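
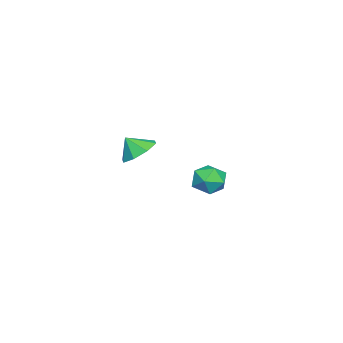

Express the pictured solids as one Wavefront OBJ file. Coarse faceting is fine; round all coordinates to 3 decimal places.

v 2.869 -0.549 2.093
v 3.669 -1.066 1.606
v 2.971 -1.231 2.987
v 3.932 -0.435 2.058
v 3.572 0.129 2.529
v 2.8 0.296 2.746
v 2.069 -0.031 2.579
v 1.805 -0.662 2.128
v 2.165 -1.226 1.656
v 2.937 -1.394 1.44
v -4.158 1.695 -2.103
v -3.126 1.908 -2.354
v -3.914 0.012 -2.526
v -2.882 0.225 -2.777
v -3.208 0.266 -1.745
v -3.359 1.307 -1.484
v -3.681 0.613 -3.396
v -3.832 1.654 -3.135
v -2.831 1.239 -3.153
v -2.539 1.025 -2.133
v -4.501 0.895 -2.747
v -4.209 0.681 -1.727
f 2 1 4
f 2 4 3
f 4 1 5
f 4 5 3
f 5 1 6
f 5 6 3
f 6 1 7
f 6 7 3
f 7 1 8
f 7 8 3
f 8 1 9
f 8 9 3
f 9 1 10
f 9 10 3
f 10 1 2
f 10 2 3
f 11 22 16
f 11 16 12
f 11 12 18
f 11 18 21
f 11 21 22
f 12 16 20
f 16 22 15
f 22 21 13
f 21 18 17
f 18 12 19
f 14 20 15
f 14 15 13
f 14 13 17
f 14 17 19
f 14 19 20
f 15 20 16
f 13 15 22
f 17 13 21
f 19 17 18
f 20 19 12



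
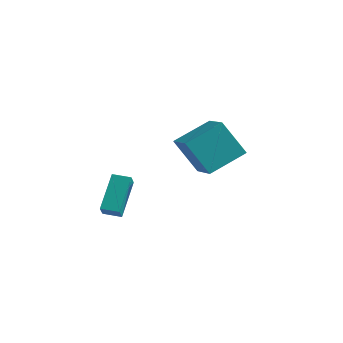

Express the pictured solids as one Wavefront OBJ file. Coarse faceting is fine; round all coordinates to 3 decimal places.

v -2.523 -3.532 -3.006
v -2.855 -1.971 -1.719
v -2.728 -3.013 -3.687
v -3.06 -1.453 -2.4
v -1.66 -3.287 -3.08
v -1.992 -1.727 -1.793
v -1.865 -2.769 -3.761
v -2.197 -1.208 -2.474
v -0.83 1.043 -0.672
v 0.153 2.71 0.144
v -2.141 2.243 -1.544
v -1.158 3.91 -0.728
v 0.398 1.15 -2.372
v 1.381 2.817 -1.556
v -0.913 2.35 -3.244
v 0.07 4.017 -2.428
f 2 4 1
f 5 2 1
f 1 4 3
f 3 5 1
f 2 8 4
f 6 2 5
f 6 8 2
f 4 8 3
f 7 5 3
f 3 8 7
f 7 6 5
f 8 6 7
f 10 12 9
f 13 10 9
f 9 12 11
f 11 13 9
f 10 16 12
f 14 10 13
f 14 16 10
f 12 16 11
f 15 13 11
f 11 16 15
f 15 14 13
f 16 14 15



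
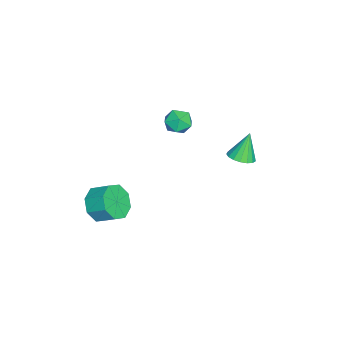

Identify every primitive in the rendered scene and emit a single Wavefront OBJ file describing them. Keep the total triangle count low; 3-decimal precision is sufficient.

v 2.717 -3.462 -1.381
v 3.037 -2.999 -2.244
v 3.263 -2.034 -1.641
v 2.943 -2.498 -0.779
v 2.266 -2.898 -2.115
v 2.492 -1.933 -1.512
v 1.759 -3.128 -1.557
v 1.985 -2.163 -0.954
v 1.813 -3.554 -0.896
v 2.039 -2.589 -0.293
v 2.397 -3.926 -0.519
v 2.623 -2.961 0.084
v 3.168 -4.027 -0.648
v 3.394 -3.062 -0.045
v 3.675 -3.797 -1.206
v 3.901 -2.832 -0.603
v 3.621 -3.371 -1.867
v 3.847 -2.406 -1.264
v -1.372 2.729 -0.145
v -0.987 3.372 -0.151
v -1.888 3.051 1.325
v -1.308 3.463 -0.283
v -1.644 3.386 -0.384
v -1.917 3.158 -0.43
v -2.066 2.832 -0.41
v -2.056 2.482 -0.33
v -1.889 2.189 -0.207
v -1.604 2.019 -0.07
v -1.266 2.012 0.05
v -0.952 2.169 0.125
v -0.735 2.455 0.139
v -0.663 2.803 0.088
v -0.754 3.134 -0.017
v -3.993 -0.287 -0.073
v -3.337 -0.554 -0.527
v -3.703 -1.206 0.887
v -3.047 -1.473 0.433
v -3.03 -0.711 0.789
v -3.21 -0.143 0.196
v -3.83 -1.617 0.164
v -4.01 -1.049 -0.429
v -3.237 -1.376 -0.38
v -2.742 -0.816 0.006
v -4.298 -0.944 0.354
v -3.803 -0.384 0.74
f 2 1 5
f 2 5 3
f 3 5 6
f 3 6 4
f 5 1 7
f 5 7 6
f 6 7 8
f 6 8 4
f 7 1 9
f 7 9 8
f 8 9 10
f 8 10 4
f 9 1 11
f 9 11 10
f 10 11 12
f 10 12 4
f 11 1 13
f 11 13 12
f 12 13 14
f 12 14 4
f 13 1 15
f 13 15 14
f 14 15 16
f 14 16 4
f 15 1 17
f 15 17 16
f 16 17 18
f 16 18 4
f 17 1 2
f 17 2 18
f 18 2 3
f 18 3 4
f 20 19 22
f 20 22 21
f 22 19 23
f 22 23 21
f 23 19 24
f 23 24 21
f 24 19 25
f 24 25 21
f 25 19 26
f 25 26 21
f 26 19 27
f 26 27 21
f 27 19 28
f 27 28 21
f 28 19 29
f 28 29 21
f 29 19 30
f 29 30 21
f 30 19 31
f 30 31 21
f 31 19 32
f 31 32 21
f 32 19 33
f 32 33 21
f 33 19 20
f 33 20 21
f 34 45 39
f 34 39 35
f 34 35 41
f 34 41 44
f 34 44 45
f 35 39 43
f 39 45 38
f 45 44 36
f 44 41 40
f 41 35 42
f 37 43 38
f 37 38 36
f 37 36 40
f 37 40 42
f 37 42 43
f 38 43 39
f 36 38 45
f 40 36 44
f 42 40 41
f 43 42 35



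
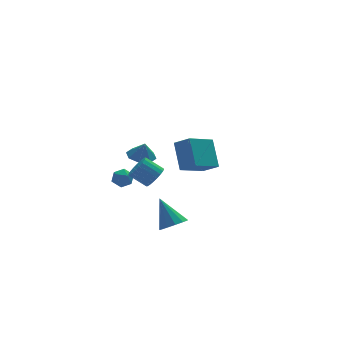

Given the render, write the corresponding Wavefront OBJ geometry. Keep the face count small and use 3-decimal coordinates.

v -1.242 -1.308 3.355
v -0.481 -1.662 3.167
v -1.078 -1.492 4.365
v -0.437 -1.015 3.278
v -0.864 -0.539 3.434
v -1.513 -0.514 3.543
v -2.003 -0.954 3.542
v -2.047 -1.601 3.432
v -1.619 -2.077 3.276
v -0.971 -2.102 3.166
v 2.189 2.312 -0.366
v 2.877 1.515 0.307
v 2.273 3.689 1.177
v 2.962 2.892 1.85
v 3.898 3.108 -1.17
v 4.587 2.311 -0.497
v 3.983 4.485 0.373
v 4.671 3.688 1.046
v -0.308 -4.267 -0.709
v 0.378 -4.569 -0.288
v -0.772 -3.153 0.849
v 0.527 -4.174 -0.526
v 0.411 -3.809 -0.822
v 0.066 -3.588 -1.082
v -0.397 -3.584 -1.224
v -0.832 -3.796 -1.202
v -1.101 -4.157 -1.023
v -1.118 -4.554 -0.745
v -0.878 -4.859 -0.455
v -0.457 -4.976 -0.246
v 0.012 -4.868 -0.184
v -1.28 3.446 -1.233
v -0.64 3.109 -1.286
v -1.56 2.771 -0.314
v -0.92 2.434 -0.367
v -0.948 3.127 -0.153
v -0.775 3.544 -0.722
v -1.425 2.336 -0.878
v -1.252 2.753 -1.447
v -0.729 2.423 -1.067
v -0.435 2.911 -0.619
v -1.765 2.969 -0.981
v -1.471 3.457 -0.533
v -1.005 -3.124 2.552
v -0.511 -3.157 3.142
v -1.381 -2.65 3.898
v -1.875 -2.616 3.308
v -0.449 -2.868 3.019
v -1.319 -2.361 3.776
v -0.483 -2.623 2.816
v -1.353 -2.116 3.573
v -0.607 -2.465 2.567
v -1.477 -1.957 3.324
v -0.8 -2.42 2.315
v -1.67 -1.913 3.072
v -1.028 -2.497 2.104
v -1.898 -1.99 2.861
v -1.253 -2.683 1.971
v -2.123 -2.175 2.728
v -1.434 -2.945 1.938
v -2.304 -2.437 2.695
v -1.541 -3.237 2.011
v -2.411 -2.73 2.768
v -1.556 -3.51 2.178
v -2.426 -3.003 2.934
v -1.475 -3.717 2.409
v -2.345 -3.209 3.166
v -1.313 -3.82 2.665
v -2.183 -3.313 3.421
v -1.098 -3.804 2.901
v -1.968 -3.296 3.658
v -0.866 -3.669 3.077
v -1.736 -3.162 3.834
v -0.659 -3.441 3.162
v -1.529 -2.933 3.919
f 2 1 4
f 2 4 3
f 4 1 5
f 4 5 3
f 5 1 6
f 5 6 3
f 6 1 7
f 6 7 3
f 7 1 8
f 7 8 3
f 8 1 9
f 8 9 3
f 9 1 10
f 9 10 3
f 10 1 2
f 10 2 3
f 12 14 11
f 15 12 11
f 11 14 13
f 13 15 11
f 12 18 14
f 16 12 15
f 16 18 12
f 14 18 13
f 17 15 13
f 13 18 17
f 17 16 15
f 18 16 17
f 20 19 22
f 20 22 21
f 22 19 23
f 22 23 21
f 23 19 24
f 23 24 21
f 24 19 25
f 24 25 21
f 25 19 26
f 25 26 21
f 26 19 27
f 26 27 21
f 27 19 28
f 27 28 21
f 28 19 29
f 28 29 21
f 29 19 30
f 29 30 21
f 30 19 31
f 30 31 21
f 31 19 20
f 31 20 21
f 32 43 37
f 32 37 33
f 32 33 39
f 32 39 42
f 32 42 43
f 33 37 41
f 37 43 36
f 43 42 34
f 42 39 38
f 39 33 40
f 35 41 36
f 35 36 34
f 35 34 38
f 35 38 40
f 35 40 41
f 36 41 37
f 34 36 43
f 38 34 42
f 40 38 39
f 41 40 33
f 45 44 48
f 45 48 46
f 46 48 49
f 46 49 47
f 48 44 50
f 48 50 49
f 49 50 51
f 49 51 47
f 50 44 52
f 50 52 51
f 51 52 53
f 51 53 47
f 52 44 54
f 52 54 53
f 53 54 55
f 53 55 47
f 54 44 56
f 54 56 55
f 55 56 57
f 55 57 47
f 56 44 58
f 56 58 57
f 57 58 59
f 57 59 47
f 58 44 60
f 58 60 59
f 59 60 61
f 59 61 47
f 60 44 62
f 60 62 61
f 61 62 63
f 61 63 47
f 62 44 64
f 62 64 63
f 63 64 65
f 63 65 47
f 64 44 66
f 64 66 65
f 65 66 67
f 65 67 47
f 66 44 68
f 66 68 67
f 67 68 69
f 67 69 47
f 68 44 70
f 68 70 69
f 69 70 71
f 69 71 47
f 70 44 72
f 70 72 71
f 71 72 73
f 71 73 47
f 72 44 74
f 72 74 73
f 73 74 75
f 73 75 47
f 74 44 45
f 74 45 75
f 75 45 46
f 75 46 47



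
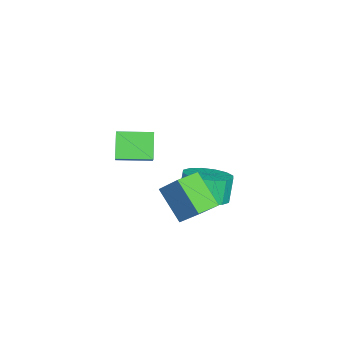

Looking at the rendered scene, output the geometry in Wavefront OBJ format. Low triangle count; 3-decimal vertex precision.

v 1.501 1.205 -2.685
v 0.748 0.169 -1.478
v 0.667 1.792 -2.701
v -0.086 0.756 -1.494
v 2.126 2.124 -1.506
v 1.373 1.088 -0.299
v 1.292 2.711 -1.522
v 0.539 1.675 -0.315
v 1.94 -1.214 0.829
v 1.173 -1.397 1.812
v 1.556 0.163 0.786
v 0.79 -0.02 1.769
v 2.97 -0.9 1.691
v 2.204 -1.083 2.674
v 2.587 0.477 1.648
v 1.82 0.294 2.631
v -1.567 1.403 -3.494
v -1.021 2.294 -3.315
v -1.487 2.348 -2.167
v -2.033 1.457 -2.346
v -1.503 2.461 -3.518
v -1.968 2.515 -2.37
v -2.002 2.344 -3.715
v -2.467 2.398 -2.567
v -2.384 1.976 -3.852
v -2.85 2.03 -2.704
v -2.548 1.454 -3.894
v -3.013 1.508 -2.746
v -2.448 0.918 -3.828
v -2.914 0.972 -2.68
v -2.113 0.512 -3.673
v -2.579 0.566 -2.525
v -1.632 0.345 -3.47
v -2.097 0.399 -2.322
v -1.133 0.462 -3.273
v -1.598 0.516 -2.125
v -0.75 0.83 -3.136
v -1.216 0.884 -1.988
v -0.587 1.352 -3.094
v -1.052 1.406 -1.946
v -0.686 1.888 -3.16
v -1.152 1.942 -2.012
f 2 4 1
f 5 2 1
f 1 4 3
f 3 5 1
f 2 8 4
f 6 2 5
f 6 8 2
f 4 8 3
f 7 5 3
f 3 8 7
f 7 6 5
f 8 6 7
f 10 12 9
f 13 10 9
f 9 12 11
f 11 13 9
f 10 16 12
f 14 10 13
f 14 16 10
f 12 16 11
f 15 13 11
f 11 16 15
f 15 14 13
f 16 14 15
f 18 17 21
f 18 21 19
f 19 21 22
f 19 22 20
f 21 17 23
f 21 23 22
f 22 23 24
f 22 24 20
f 23 17 25
f 23 25 24
f 24 25 26
f 24 26 20
f 25 17 27
f 25 27 26
f 26 27 28
f 26 28 20
f 27 17 29
f 27 29 28
f 28 29 30
f 28 30 20
f 29 17 31
f 29 31 30
f 30 31 32
f 30 32 20
f 31 17 33
f 31 33 32
f 32 33 34
f 32 34 20
f 33 17 35
f 33 35 34
f 34 35 36
f 34 36 20
f 35 17 37
f 35 37 36
f 36 37 38
f 36 38 20
f 37 17 39
f 37 39 38
f 38 39 40
f 38 40 20
f 39 17 41
f 39 41 40
f 40 41 42
f 40 42 20
f 41 17 18
f 41 18 42
f 42 18 19
f 42 19 20



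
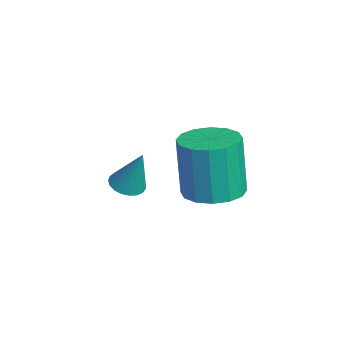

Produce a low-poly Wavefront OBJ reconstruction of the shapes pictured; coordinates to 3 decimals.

v 0.302 -0.976 -2.192
v 1.189 -1.196 -2.092
v 0.946 -1.284 -0.109
v 0.058 -1.064 -0.208
v 1.177 -0.72 -2.073
v 0.934 -0.808 -0.09
v 0.931 -0.313 -2.085
v 0.687 -0.401 -0.102
v 0.516 -0.084 -2.126
v 0.272 -0.172 -0.143
v 0.043 -0.093 -2.184
v -0.2 -0.181 -0.201
v -0.36 -0.339 -2.245
v -0.604 -0.427 -0.261
v -0.586 -0.756 -2.291
v -0.829 -0.844 -0.308
v -0.574 -1.232 -2.31
v -0.817 -1.32 -0.327
v -0.327 -1.639 -2.298
v -0.571 -1.727 -0.315
v 0.088 -1.868 -2.257
v -0.156 -1.956 -0.274
v 0.56 -1.859 -2.199
v 0.317 -1.947 -0.216
v 0.964 -1.613 -2.139
v 0.72 -1.701 -0.155
v -3.011 -2.859 -3.807
v -2.63 -3.296 -3.803
v -2.569 -2.461 -2.333
v -2.497 -3.115 -3.892
v -2.453 -2.89 -3.966
v -2.506 -2.659 -4.012
v -2.646 -2.463 -4.023
v -2.849 -2.335 -3.997
v -3.08 -2.298 -3.938
v -3.299 -2.358 -3.856
v -3.468 -2.505 -3.766
v -3.558 -2.712 -3.683
v -3.553 -2.946 -3.622
v -3.455 -3.164 -3.592
v -3.28 -3.329 -3.6
v -3.058 -3.413 -3.644
v -2.828 -3.402 -3.716
f 2 1 5
f 2 5 3
f 3 5 6
f 3 6 4
f 5 1 7
f 5 7 6
f 6 7 8
f 6 8 4
f 7 1 9
f 7 9 8
f 8 9 10
f 8 10 4
f 9 1 11
f 9 11 10
f 10 11 12
f 10 12 4
f 11 1 13
f 11 13 12
f 12 13 14
f 12 14 4
f 13 1 15
f 13 15 14
f 14 15 16
f 14 16 4
f 15 1 17
f 15 17 16
f 16 17 18
f 16 18 4
f 17 1 19
f 17 19 18
f 18 19 20
f 18 20 4
f 19 1 21
f 19 21 20
f 20 21 22
f 20 22 4
f 21 1 23
f 21 23 22
f 22 23 24
f 22 24 4
f 23 1 25
f 23 25 24
f 24 25 26
f 24 26 4
f 25 1 2
f 25 2 26
f 26 2 3
f 26 3 4
f 28 27 30
f 28 30 29
f 30 27 31
f 30 31 29
f 31 27 32
f 31 32 29
f 32 27 33
f 32 33 29
f 33 27 34
f 33 34 29
f 34 27 35
f 34 35 29
f 35 27 36
f 35 36 29
f 36 27 37
f 36 37 29
f 37 27 38
f 37 38 29
f 38 27 39
f 38 39 29
f 39 27 40
f 39 40 29
f 40 27 41
f 40 41 29
f 41 27 42
f 41 42 29
f 42 27 43
f 42 43 29
f 43 27 28
f 43 28 29



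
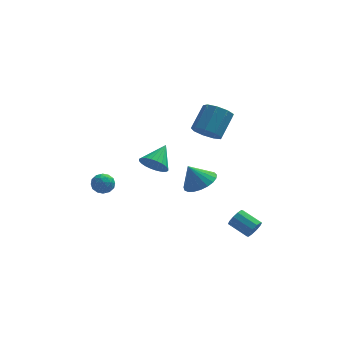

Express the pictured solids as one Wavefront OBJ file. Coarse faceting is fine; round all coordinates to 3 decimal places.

v 4.406 -4.033 -4.153
v 4.698 -3.99 -3.665
v 3.767 -3.365 -3.16
v 3.474 -3.407 -3.647
v 4.778 -3.711 -3.865
v 3.847 -3.086 -3.36
v 4.715 -3.554 -4.174
v 3.784 -2.929 -3.669
v 4.534 -3.58 -4.475
v 3.603 -2.955 -3.97
v 4.304 -3.779 -4.653
v 3.373 -3.154 -4.148
v 4.113 -4.075 -4.64
v 3.182 -3.45 -4.135
v 4.033 -4.354 -4.44
v 3.102 -3.729 -3.935
v 4.096 -4.511 -4.131
v 3.165 -3.886 -3.626
v 4.277 -4.485 -3.83
v 3.346 -3.86 -3.325
v 4.507 -4.286 -3.652
v 3.576 -3.661 -3.147
v 2.101 1.319 -0.382
v 2.871 0.916 -0.439
v 3.508 1.979 0.666
v 2.739 2.381 0.722
v 2.84 1.353 -0.841
v 3.477 2.416 0.263
v 2.463 1.774 -1.029
v 3.1 2.837 0.075
v 1.917 1.982 -0.914
v 2.555 3.045 0.19
v 1.458 1.879 -0.55
v 2.095 2.942 0.554
v 1.299 1.514 -0.108
v 1.937 2.577 0.997
v 1.516 1.058 0.206
v 2.153 2.121 1.311
v 2.007 0.723 0.245
v 2.644 1.786 1.35
v 2.542 0.667 -0.01
v 3.179 1.73 1.095
v 1.713 -3.547 -0.978
v 2.334 -4.147 -0.633
v 1.107 -3.533 0.138
v 2.497 -3.806 -0.549
v 2.523 -3.42 -0.539
v 2.41 -3.056 -0.605
v 2.176 -2.777 -0.736
v 1.862 -2.631 -0.908
v 1.523 -2.644 -1.092
v 1.216 -2.812 -1.257
v 0.995 -3.108 -1.373
v 0.899 -3.479 -1.421
v 0.943 -3.862 -1.393
v 1.12 -4.191 -1.292
v 1.4 -4.408 -1.137
v 1.734 -4.476 -0.955
v 2.065 -4.384 -0.777
v -3.668 -2.323 -1.567
v -3.348 -1.878 -1.92
v -2.872 -3.002 -1.7
v -2.552 -2.557 -2.053
v -2.635 -2.466 -1.413
v -3.127 -2.047 -1.331
v -3.093 -2.833 -2.289
v -3.585 -2.414 -2.207
v -2.993 -2.194 -2.367
v -2.71 -1.967 -1.825
v -3.51 -2.913 -1.795
v -3.227 -2.686 -1.253
v -3.578 -2.041 -1.732
v -2.642 -2.839 -1.888
v -2.691 -2.786 -1.512
v -2.502 -2.524 -1.719
v -3.448 -2.14 -1.386
v -3.26 -1.879 -1.593
v -2.841 -2.224 -1.295
v -2.96 -3.001 -2.027
v -2.772 -2.74 -2.234
v -3.718 -2.356 -1.901
v -3.529 -2.094 -2.108
v -3.379 -2.656 -2.325
v -3.181 -1.965 -2.202
v -2.713 -2.364 -2.28
v -3.031 -2.526 -2.419
v -3.32 -2.28 -2.371
v -3.015 -1.832 -1.884
v -2.546 -2.231 -1.962
v -2.595 -2.177 -1.585
v -2.885 -1.931 -1.537
v -2.806 -2.017 -2.146
v -3.674 -2.649 -1.658
v -3.205 -3.048 -1.736
v -3.335 -2.949 -2.083
v -3.625 -2.703 -2.035
v -3.507 -2.516 -1.34
v -3.039 -2.915 -1.418
v -2.9 -2.6 -1.249
v -3.189 -2.354 -1.201
v -3.414 -2.863 -1.474
v -0.609 -0.521 -1.634
v 0.009 -0.465 -2.184
v 0.009 0.581 -0.826
v -0.204 -0.255 -2.307
v -0.479 -0.085 -2.328
v -0.774 0.018 -2.243
v -1.044 0.039 -2.065
v -1.248 -0.025 -1.822
v -1.354 -0.164 -1.55
v -1.347 -0.358 -1.29
v -1.228 -0.577 -1.083
v -1.015 -0.787 -0.96
v -0.74 -0.957 -0.939
v -0.445 -1.06 -1.024
v -0.175 -1.081 -1.202
v 0.029 -1.017 -1.446
v 0.135 -0.878 -1.718
v 0.128 -0.684 -1.977
f 2 1 5
f 2 5 3
f 3 5 6
f 3 6 4
f 5 1 7
f 5 7 6
f 6 7 8
f 6 8 4
f 7 1 9
f 7 9 8
f 8 9 10
f 8 10 4
f 9 1 11
f 9 11 10
f 10 11 12
f 10 12 4
f 11 1 13
f 11 13 12
f 12 13 14
f 12 14 4
f 13 1 15
f 13 15 14
f 14 15 16
f 14 16 4
f 15 1 17
f 15 17 16
f 16 17 18
f 16 18 4
f 17 1 19
f 17 19 18
f 18 19 20
f 18 20 4
f 19 1 21
f 19 21 20
f 20 21 22
f 20 22 4
f 21 1 2
f 21 2 22
f 22 2 3
f 22 3 4
f 24 23 27
f 24 27 25
f 25 27 28
f 25 28 26
f 27 23 29
f 27 29 28
f 28 29 30
f 28 30 26
f 29 23 31
f 29 31 30
f 30 31 32
f 30 32 26
f 31 23 33
f 31 33 32
f 32 33 34
f 32 34 26
f 33 23 35
f 33 35 34
f 34 35 36
f 34 36 26
f 35 23 37
f 35 37 36
f 36 37 38
f 36 38 26
f 37 23 39
f 37 39 38
f 38 39 40
f 38 40 26
f 39 23 41
f 39 41 40
f 40 41 42
f 40 42 26
f 41 23 24
f 41 24 42
f 42 24 25
f 42 25 26
f 44 43 46
f 44 46 45
f 46 43 47
f 46 47 45
f 47 43 48
f 47 48 45
f 48 43 49
f 48 49 45
f 49 43 50
f 49 50 45
f 50 43 51
f 50 51 45
f 51 43 52
f 51 52 45
f 52 43 53
f 52 53 45
f 53 43 54
f 53 54 45
f 54 43 55
f 54 55 45
f 55 43 56
f 55 56 45
f 56 43 57
f 56 57 45
f 57 43 58
f 57 58 45
f 58 43 59
f 58 59 45
f 59 43 44
f 59 44 45
f 60 97 76
f 97 71 100
f 76 100 65
f 97 100 76
f 60 76 72
f 76 65 77
f 72 77 61
f 76 77 72
f 60 72 81
f 72 61 82
f 81 82 67
f 72 82 81
f 60 81 93
f 81 67 96
f 93 96 70
f 81 96 93
f 60 93 97
f 93 70 101
f 97 101 71
f 93 101 97
f 61 77 88
f 77 65 91
f 88 91 69
f 77 91 88
f 65 100 78
f 100 71 99
f 78 99 64
f 100 99 78
f 71 101 98
f 101 70 94
f 98 94 62
f 101 94 98
f 70 96 95
f 96 67 83
f 95 83 66
f 96 83 95
f 67 82 87
f 82 61 84
f 87 84 68
f 82 84 87
f 63 89 75
f 89 69 90
f 75 90 64
f 89 90 75
f 63 75 73
f 75 64 74
f 73 74 62
f 75 74 73
f 63 73 80
f 73 62 79
f 80 79 66
f 73 79 80
f 63 80 85
f 80 66 86
f 85 86 68
f 80 86 85
f 63 85 89
f 85 68 92
f 89 92 69
f 85 92 89
f 64 90 78
f 90 69 91
f 78 91 65
f 90 91 78
f 62 74 98
f 74 64 99
f 98 99 71
f 74 99 98
f 66 79 95
f 79 62 94
f 95 94 70
f 79 94 95
f 68 86 87
f 86 66 83
f 87 83 67
f 86 83 87
f 69 92 88
f 92 68 84
f 88 84 61
f 92 84 88
f 103 102 105
f 103 105 104
f 105 102 106
f 105 106 104
f 106 102 107
f 106 107 104
f 107 102 108
f 107 108 104
f 108 102 109
f 108 109 104
f 109 102 110
f 109 110 104
f 110 102 111
f 110 111 104
f 111 102 112
f 111 112 104
f 112 102 113
f 112 113 104
f 113 102 114
f 113 114 104
f 114 102 115
f 114 115 104
f 115 102 116
f 115 116 104
f 116 102 117
f 116 117 104
f 117 102 118
f 117 118 104
f 118 102 119
f 118 119 104
f 119 102 103
f 119 103 104



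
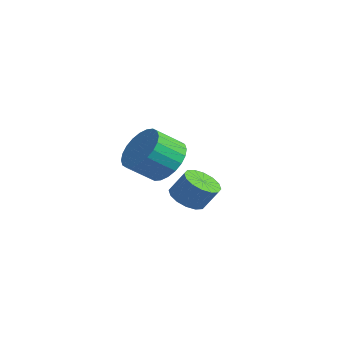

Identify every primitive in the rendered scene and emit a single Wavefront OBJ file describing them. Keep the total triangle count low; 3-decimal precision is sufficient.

v -0.001 1.016 -1.197
v 0.418 0.423 -1.125
v 0.82 0.81 -0.272
v 0.401 1.404 -0.343
v 0.623 0.664 -1.332
v 1.026 1.051 -0.478
v 0.662 0.999 -1.502
v 1.064 1.386 -0.648
v 0.522 1.339 -1.59
v 0.925 1.726 -0.737
v 0.243 1.592 -1.573
v 0.645 1.979 -0.72
v -0.102 1.692 -1.455
v 0.3 2.079 -0.602
v -0.42 1.61 -1.268
v -0.018 1.997 -0.415
v -0.626 1.369 -1.062
v -0.223 1.756 -0.208
v -0.664 1.034 -0.892
v -0.262 1.421 -0.038
v -0.525 0.694 -0.803
v -0.122 1.081 0.05
v -0.245 0.441 -0.82
v 0.157 0.828 0.033
v 0.1 0.341 -0.938
v 0.502 0.728 -0.085
v -3.685 2.06 -0.811
v -2.679 1.88 -0.939
v -2.769 0.82 -0.157
v -3.775 1 -0.029
v -2.675 2.118 -0.616
v -2.765 1.059 0.166
v -2.826 2.348 -0.322
v -2.915 1.288 0.46
v -3.106 2.533 -0.103
v -3.196 1.474 0.679
v -3.475 2.647 0.009
v -3.565 1.587 0.791
v -3.876 2.671 -0.004
v -3.966 1.612 0.778
v -4.248 2.602 -0.14
v -4.338 1.543 0.641
v -4.534 2.451 -0.379
v -4.624 1.391 0.403
v -4.691 2.24 -0.683
v -4.781 1.18 0.099
v -4.695 2.001 -1.006
v -4.785 0.942 -0.224
v -4.545 1.772 -1.3
v -4.634 0.712 -0.518
v -4.264 1.586 -1.519
v -4.354 0.527 -0.737
v -3.895 1.473 -1.631
v -3.985 0.413 -0.849
v -3.494 1.448 -1.618
v -3.584 0.389 -0.836
v -3.122 1.517 -1.481
v -3.212 0.458 -0.7
v -2.836 1.669 -1.243
v -2.926 0.609 -0.461
f 2 1 5
f 2 5 3
f 3 5 6
f 3 6 4
f 5 1 7
f 5 7 6
f 6 7 8
f 6 8 4
f 7 1 9
f 7 9 8
f 8 9 10
f 8 10 4
f 9 1 11
f 9 11 10
f 10 11 12
f 10 12 4
f 11 1 13
f 11 13 12
f 12 13 14
f 12 14 4
f 13 1 15
f 13 15 14
f 14 15 16
f 14 16 4
f 15 1 17
f 15 17 16
f 16 17 18
f 16 18 4
f 17 1 19
f 17 19 18
f 18 19 20
f 18 20 4
f 19 1 21
f 19 21 20
f 20 21 22
f 20 22 4
f 21 1 23
f 21 23 22
f 22 23 24
f 22 24 4
f 23 1 25
f 23 25 24
f 24 25 26
f 24 26 4
f 25 1 2
f 25 2 26
f 26 2 3
f 26 3 4
f 28 27 31
f 28 31 29
f 29 31 32
f 29 32 30
f 31 27 33
f 31 33 32
f 32 33 34
f 32 34 30
f 33 27 35
f 33 35 34
f 34 35 36
f 34 36 30
f 35 27 37
f 35 37 36
f 36 37 38
f 36 38 30
f 37 27 39
f 37 39 38
f 38 39 40
f 38 40 30
f 39 27 41
f 39 41 40
f 40 41 42
f 40 42 30
f 41 27 43
f 41 43 42
f 42 43 44
f 42 44 30
f 43 27 45
f 43 45 44
f 44 45 46
f 44 46 30
f 45 27 47
f 45 47 46
f 46 47 48
f 46 48 30
f 47 27 49
f 47 49 48
f 48 49 50
f 48 50 30
f 49 27 51
f 49 51 50
f 50 51 52
f 50 52 30
f 51 27 53
f 51 53 52
f 52 53 54
f 52 54 30
f 53 27 55
f 53 55 54
f 54 55 56
f 54 56 30
f 55 27 57
f 55 57 56
f 56 57 58
f 56 58 30
f 57 27 59
f 57 59 58
f 58 59 60
f 58 60 30
f 59 27 28
f 59 28 60
f 60 28 29
f 60 29 30



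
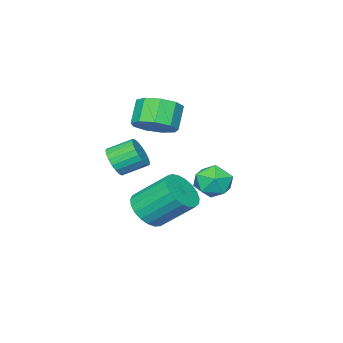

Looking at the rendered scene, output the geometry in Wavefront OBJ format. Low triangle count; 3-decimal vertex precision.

v 3.022 -0.569 -1.28
v 3.631 -0.991 -0.563
v 2.966 0.427 0.836
v 2.358 0.849 0.12
v 3.889 -0.697 -0.738
v 3.224 0.721 0.661
v 3.998 -0.381 -1.006
v 3.333 1.037 0.393
v 3.937 -0.098 -1.322
v 3.273 1.32 0.077
v 3.719 0.104 -1.63
v 3.054 1.522 -0.231
v 3.38 0.189 -1.878
v 2.715 1.607 -0.479
v 2.98 0.144 -2.022
v 2.315 1.562 -0.623
v 2.586 -0.025 -2.038
v 1.921 1.393 -0.639
v 2.268 -0.288 -1.923
v 1.604 1.13 -0.523
v 2.081 -0.599 -1.696
v 1.416 0.818 -0.297
v 2.056 -0.906 -1.398
v 1.391 0.512 0.002
v 2.198 -1.153 -1.079
v 1.534 0.264 0.32
v 2.483 -1.3 -0.795
v 1.819 0.117 0.605
v 2.861 -1.321 -0.594
v 2.197 0.097 0.805
v 3.267 -1.211 -0.512
v 2.602 0.207 0.887
v 2.243 -0.878 3.328
v 2.972 -1.57 3.595
v 2.226 -1.953 4.64
v 1.497 -1.262 4.372
v 3.099 -0.947 3.914
v 2.353 -1.33 4.959
v 2.826 -0.292 3.959
v 2.079 -0.675 5.004
v 2.28 0.089 3.708
v 1.533 -0.294 4.753
v 1.716 0.017 3.279
v 0.97 -0.366 4.324
v 1.4 -0.474 2.873
v 0.653 -0.857 3.918
v 1.478 -1.154 2.68
v 0.731 -1.537 3.725
v 1.914 -1.705 2.789
v 1.168 -2.088 3.834
v 2.504 -1.87 3.151
v 1.758 -2.253 4.196
v 3.661 -1.872 1.403
v 4.28 -1.615 1.84
v 3.518 -0.791 2.434
v 2.899 -1.048 1.997
v 4.293 -1.412 1.576
v 3.53 -0.589 2.17
v 4.196 -1.29 1.282
v 3.434 -0.466 1.877
v 4.008 -1.268 1.009
v 3.245 -0.444 1.604
v 3.759 -1.35 0.804
v 2.996 -0.526 1.399
v 3.493 -1.523 0.703
v 2.731 -0.699 1.297
v 3.257 -1.756 0.723
v 2.494 -0.932 1.317
v 3.09 -2.009 0.86
v 2.328 -1.185 1.454
v 3.022 -2.238 1.091
v 2.26 -1.414 1.685
v 3.065 -2.404 1.376
v 2.302 -1.581 1.97
v 3.21 -2.478 1.666
v 2.448 -1.655 2.26
v 3.434 -2.448 1.91
v 2.672 -1.624 2.504
v 3.697 -2.317 2.066
v 2.935 -1.493 2.661
v 3.954 -2.11 2.108
v 3.192 -1.286 2.703
v 4.16 -1.861 2.028
v 3.398 -1.038 2.622
v 2.865 3.646 1.058
v 3.519 2.969 1.156
v 1.821 2.731 1.704
v 2.475 2.054 1.802
v 2.531 2.844 2.319
v 3.177 3.41 1.92
v 2.163 2.29 0.94
v 2.809 2.856 0.541
v 3.085 2.131 1.082
v 3.313 2.473 1.935
v 2.027 3.227 0.925
v 2.255 3.569 1.778
f 2 1 5
f 2 5 3
f 3 5 6
f 3 6 4
f 5 1 7
f 5 7 6
f 6 7 8
f 6 8 4
f 7 1 9
f 7 9 8
f 8 9 10
f 8 10 4
f 9 1 11
f 9 11 10
f 10 11 12
f 10 12 4
f 11 1 13
f 11 13 12
f 12 13 14
f 12 14 4
f 13 1 15
f 13 15 14
f 14 15 16
f 14 16 4
f 15 1 17
f 15 17 16
f 16 17 18
f 16 18 4
f 17 1 19
f 17 19 18
f 18 19 20
f 18 20 4
f 19 1 21
f 19 21 20
f 20 21 22
f 20 22 4
f 21 1 23
f 21 23 22
f 22 23 24
f 22 24 4
f 23 1 25
f 23 25 24
f 24 25 26
f 24 26 4
f 25 1 27
f 25 27 26
f 26 27 28
f 26 28 4
f 27 1 29
f 27 29 28
f 28 29 30
f 28 30 4
f 29 1 31
f 29 31 30
f 30 31 32
f 30 32 4
f 31 1 2
f 31 2 32
f 32 2 3
f 32 3 4
f 34 33 37
f 34 37 35
f 35 37 38
f 35 38 36
f 37 33 39
f 37 39 38
f 38 39 40
f 38 40 36
f 39 33 41
f 39 41 40
f 40 41 42
f 40 42 36
f 41 33 43
f 41 43 42
f 42 43 44
f 42 44 36
f 43 33 45
f 43 45 44
f 44 45 46
f 44 46 36
f 45 33 47
f 45 47 46
f 46 47 48
f 46 48 36
f 47 33 49
f 47 49 48
f 48 49 50
f 48 50 36
f 49 33 51
f 49 51 50
f 50 51 52
f 50 52 36
f 51 33 34
f 51 34 52
f 52 34 35
f 52 35 36
f 54 53 57
f 54 57 55
f 55 57 58
f 55 58 56
f 57 53 59
f 57 59 58
f 58 59 60
f 58 60 56
f 59 53 61
f 59 61 60
f 60 61 62
f 60 62 56
f 61 53 63
f 61 63 62
f 62 63 64
f 62 64 56
f 63 53 65
f 63 65 64
f 64 65 66
f 64 66 56
f 65 53 67
f 65 67 66
f 66 67 68
f 66 68 56
f 67 53 69
f 67 69 68
f 68 69 70
f 68 70 56
f 69 53 71
f 69 71 70
f 70 71 72
f 70 72 56
f 71 53 73
f 71 73 72
f 72 73 74
f 72 74 56
f 73 53 75
f 73 75 74
f 74 75 76
f 74 76 56
f 75 53 77
f 75 77 76
f 76 77 78
f 76 78 56
f 77 53 79
f 77 79 78
f 78 79 80
f 78 80 56
f 79 53 81
f 79 81 80
f 80 81 82
f 80 82 56
f 81 53 83
f 81 83 82
f 82 83 84
f 82 84 56
f 83 53 54
f 83 54 84
f 84 54 55
f 84 55 56
f 85 96 90
f 85 90 86
f 85 86 92
f 85 92 95
f 85 95 96
f 86 90 94
f 90 96 89
f 96 95 87
f 95 92 91
f 92 86 93
f 88 94 89
f 88 89 87
f 88 87 91
f 88 91 93
f 88 93 94
f 89 94 90
f 87 89 96
f 91 87 95
f 93 91 92
f 94 93 86



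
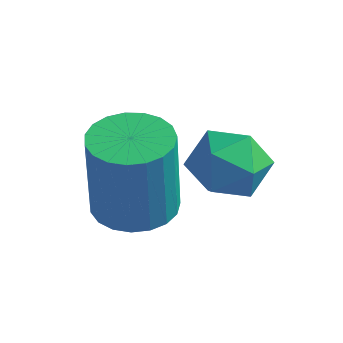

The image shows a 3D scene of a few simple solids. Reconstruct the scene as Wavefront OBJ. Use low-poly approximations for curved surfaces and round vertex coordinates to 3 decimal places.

v -1.561 -0.761 3.569
v -1.126 -1.277 4.089
v -1.674 -1.783 2.651
v -1.239 -2.299 3.171
v -2.025 -2.045 3.382
v -1.955 -1.414 3.949
v -0.845 -1.646 2.791
v -0.775 -1.015 3.358
v -0.684 -1.824 3.608
v -1.413 -2.07 3.973
v -1.387 -0.99 2.767
v -2.116 -1.236 3.132
v -2.598 -2.731 2.436
v -1.8 -2.865 2.392
v -1.724 -3.062 4.381
v -2.522 -2.929 4.424
v -1.813 -2.53 2.426
v -1.737 -2.727 4.414
v -1.962 -2.23 2.461
v -1.886 -2.427 4.45
v -2.221 -2.017 2.492
v -2.145 -2.214 4.481
v -2.545 -1.927 2.513
v -2.469 -2.124 4.502
v -2.878 -1.976 2.521
v -2.802 -2.173 4.51
v -3.163 -2.156 2.514
v -3.087 -2.353 4.503
v -3.35 -2.435 2.494
v -3.274 -2.633 4.482
v -3.407 -2.766 2.463
v -3.331 -2.963 4.452
v -3.324 -3.091 2.428
v -3.248 -3.288 4.417
v -3.116 -3.353 2.394
v -3.04 -3.55 4.383
v -2.818 -3.508 2.367
v -2.742 -3.705 4.356
v -2.482 -3.529 2.352
v -2.406 -3.726 4.341
v -2.166 -3.412 2.352
v -2.09 -3.609 4.341
v -1.925 -3.177 2.366
v -1.849 -3.374 4.355
f 1 12 6
f 1 6 2
f 1 2 8
f 1 8 11
f 1 11 12
f 2 6 10
f 6 12 5
f 12 11 3
f 11 8 7
f 8 2 9
f 4 10 5
f 4 5 3
f 4 3 7
f 4 7 9
f 4 9 10
f 5 10 6
f 3 5 12
f 7 3 11
f 9 7 8
f 10 9 2
f 14 13 17
f 14 17 15
f 15 17 18
f 15 18 16
f 17 13 19
f 17 19 18
f 18 19 20
f 18 20 16
f 19 13 21
f 19 21 20
f 20 21 22
f 20 22 16
f 21 13 23
f 21 23 22
f 22 23 24
f 22 24 16
f 23 13 25
f 23 25 24
f 24 25 26
f 24 26 16
f 25 13 27
f 25 27 26
f 26 27 28
f 26 28 16
f 27 13 29
f 27 29 28
f 28 29 30
f 28 30 16
f 29 13 31
f 29 31 30
f 30 31 32
f 30 32 16
f 31 13 33
f 31 33 32
f 32 33 34
f 32 34 16
f 33 13 35
f 33 35 34
f 34 35 36
f 34 36 16
f 35 13 37
f 35 37 36
f 36 37 38
f 36 38 16
f 37 13 39
f 37 39 38
f 38 39 40
f 38 40 16
f 39 13 41
f 39 41 40
f 40 41 42
f 40 42 16
f 41 13 43
f 41 43 42
f 42 43 44
f 42 44 16
f 43 13 14
f 43 14 44
f 44 14 15
f 44 15 16



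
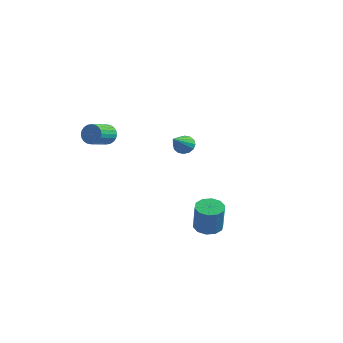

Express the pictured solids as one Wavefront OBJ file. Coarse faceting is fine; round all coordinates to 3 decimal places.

v -3.385 -0.878 1.954
v -3.054 -0.678 2.489
v -3.064 -1.922 2.961
v -3.395 -2.122 2.426
v -3.298 -0.647 2.566
v -3.308 -1.891 3.038
v -3.555 -0.651 2.55
v -3.565 -1.895 3.022
v -3.786 -0.69 2.443
v -3.796 -1.933 2.915
v -3.956 -0.757 2.262
v -3.966 -2.001 2.733
v -4.039 -0.843 2.034
v -4.049 -2.086 2.505
v -4.023 -0.934 1.794
v -4.033 -2.178 2.265
v -3.909 -1.017 1.578
v -3.919 -2.26 2.049
v -3.716 -1.078 1.419
v -3.726 -2.322 1.891
v -3.472 -1.109 1.342
v -3.482 -2.353 1.814
v -3.215 -1.105 1.358
v -3.225 -2.349 1.83
v -2.984 -1.067 1.465
v -2.994 -2.31 1.937
v -2.814 -0.999 1.647
v -2.824 -2.243 2.118
v -2.731 -0.914 1.875
v -2.741 -2.157 2.346
v -2.747 -0.822 2.115
v -2.757 -2.066 2.586
v -2.861 -0.74 2.331
v -2.871 -1.983 2.802
v 3.505 -1.355 -2.443
v 4.179 -1.66 -2.654
v 4.53 -2.011 -1.028
v 3.855 -1.705 -0.817
v 4.248 -1.197 -2.569
v 4.598 -1.547 -0.943
v 4.032 -0.794 -2.436
v 4.383 -1.145 -0.81
v 3.615 -0.605 -2.305
v 3.966 -0.956 -0.679
v 3.156 -0.703 -2.227
v 3.507 -1.053 -0.601
v 2.83 -1.049 -2.232
v 3.181 -1.4 -0.606
v 2.762 -1.513 -2.317
v 3.112 -1.863 -0.691
v 2.977 -1.915 -2.45
v 3.328 -2.266 -0.824
v 3.394 -2.104 -2.581
v 3.745 -2.455 -0.955
v 3.853 -2.007 -2.659
v 4.204 -2.357 -1.033
v -0.942 2.582 0.595
v -0.736 2.256 0.097
v -0.658 1.218 1.605
v -0.47 2.401 0.219
v -0.331 2.595 0.441
v -0.356 2.785 0.705
v -0.537 2.921 0.939
v -0.827 2.966 1.081
v -1.148 2.908 1.093
v -1.414 2.762 0.972
v -1.553 2.569 0.749
v -1.528 2.378 0.486
v -1.347 2.243 0.251
v -1.057 2.198 0.109
f 2 1 5
f 2 5 3
f 3 5 6
f 3 6 4
f 5 1 7
f 5 7 6
f 6 7 8
f 6 8 4
f 7 1 9
f 7 9 8
f 8 9 10
f 8 10 4
f 9 1 11
f 9 11 10
f 10 11 12
f 10 12 4
f 11 1 13
f 11 13 12
f 12 13 14
f 12 14 4
f 13 1 15
f 13 15 14
f 14 15 16
f 14 16 4
f 15 1 17
f 15 17 16
f 16 17 18
f 16 18 4
f 17 1 19
f 17 19 18
f 18 19 20
f 18 20 4
f 19 1 21
f 19 21 20
f 20 21 22
f 20 22 4
f 21 1 23
f 21 23 22
f 22 23 24
f 22 24 4
f 23 1 25
f 23 25 24
f 24 25 26
f 24 26 4
f 25 1 27
f 25 27 26
f 26 27 28
f 26 28 4
f 27 1 29
f 27 29 28
f 28 29 30
f 28 30 4
f 29 1 31
f 29 31 30
f 30 31 32
f 30 32 4
f 31 1 33
f 31 33 32
f 32 33 34
f 32 34 4
f 33 1 2
f 33 2 34
f 34 2 3
f 34 3 4
f 36 35 39
f 36 39 37
f 37 39 40
f 37 40 38
f 39 35 41
f 39 41 40
f 40 41 42
f 40 42 38
f 41 35 43
f 41 43 42
f 42 43 44
f 42 44 38
f 43 35 45
f 43 45 44
f 44 45 46
f 44 46 38
f 45 35 47
f 45 47 46
f 46 47 48
f 46 48 38
f 47 35 49
f 47 49 48
f 48 49 50
f 48 50 38
f 49 35 51
f 49 51 50
f 50 51 52
f 50 52 38
f 51 35 53
f 51 53 52
f 52 53 54
f 52 54 38
f 53 35 55
f 53 55 54
f 54 55 56
f 54 56 38
f 55 35 36
f 55 36 56
f 56 36 37
f 56 37 38
f 58 57 60
f 58 60 59
f 60 57 61
f 60 61 59
f 61 57 62
f 61 62 59
f 62 57 63
f 62 63 59
f 63 57 64
f 63 64 59
f 64 57 65
f 64 65 59
f 65 57 66
f 65 66 59
f 66 57 67
f 66 67 59
f 67 57 68
f 67 68 59
f 68 57 69
f 68 69 59
f 69 57 70
f 69 70 59
f 70 57 58
f 70 58 59



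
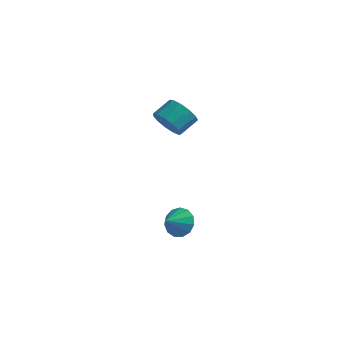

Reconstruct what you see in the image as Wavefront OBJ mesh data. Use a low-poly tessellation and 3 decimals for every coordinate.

v 1.21 -1.76 -2.867
v 1.881 -1.575 -2.312
v 1.01 -2.7 -2.313
v 1.471 -1.369 -2.111
v 0.977 -1.287 -2.15
v 0.558 -1.355 -2.416
v 0.346 -1.552 -2.826
v 0.408 -1.814 -3.249
v 0.724 -2.059 -3.55
v 1.195 -2.209 -3.635
v 1.671 -2.217 -3.476
v 2 -2.079 -3.124
v 2.078 -1.84 -2.69
v -0.139 -0.652 2.995
v 0.481 -1.171 3.434
v 0.84 -0.227 4.044
v 0.219 0.292 3.605
v 0.717 -0.988 3.01
v 1.076 -0.043 3.62
v 0.682 -0.697 2.582
v 1.04 0.247 3.192
v 0.385 -0.393 2.285
v 0.744 0.551 2.895
v -0.077 -0.171 2.213
v 0.281 0.773 2.824
v -0.56 -0.101 2.39
v -0.201 0.843 3
v -0.909 -0.207 2.758
v -0.55 0.737 3.368
v -1.014 -0.454 3.202
v -0.655 0.491 3.812
v -0.841 -0.763 3.58
v -0.482 0.181 4.19
v -0.445 -1.038 3.772
v -0.086 -0.094 4.382
v 0.047 -1.19 3.718
v 0.406 -0.246 4.328
f 2 1 4
f 2 4 3
f 4 1 5
f 4 5 3
f 5 1 6
f 5 6 3
f 6 1 7
f 6 7 3
f 7 1 8
f 7 8 3
f 8 1 9
f 8 9 3
f 9 1 10
f 9 10 3
f 10 1 11
f 10 11 3
f 11 1 12
f 11 12 3
f 12 1 13
f 12 13 3
f 13 1 2
f 13 2 3
f 15 14 18
f 15 18 16
f 16 18 19
f 16 19 17
f 18 14 20
f 18 20 19
f 19 20 21
f 19 21 17
f 20 14 22
f 20 22 21
f 21 22 23
f 21 23 17
f 22 14 24
f 22 24 23
f 23 24 25
f 23 25 17
f 24 14 26
f 24 26 25
f 25 26 27
f 25 27 17
f 26 14 28
f 26 28 27
f 27 28 29
f 27 29 17
f 28 14 30
f 28 30 29
f 29 30 31
f 29 31 17
f 30 14 32
f 30 32 31
f 31 32 33
f 31 33 17
f 32 14 34
f 32 34 33
f 33 34 35
f 33 35 17
f 34 14 36
f 34 36 35
f 35 36 37
f 35 37 17
f 36 14 15
f 36 15 37
f 37 15 16
f 37 16 17



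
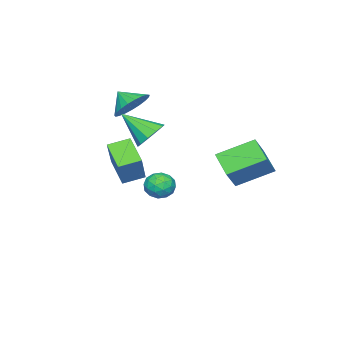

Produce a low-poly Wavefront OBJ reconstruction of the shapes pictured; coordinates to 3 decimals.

v -0.434 -2.018 3.054
v 0.416 -1.669 3.498
v -0.466 -2.842 3.766
v 0.113 -1.468 3.716
v -0.284 -1.362 3.821
v -0.707 -1.369 3.792
v -1.083 -1.489 3.636
v -1.346 -1.7 3.38
v -1.452 -1.966 3.067
v -1.382 -2.241 2.751
v -1.147 -2.477 2.489
v -0.789 -2.634 2.323
v -0.37 -2.685 2.285
v 0.038 -2.619 2.379
v 0.365 -2.45 2.59
v 0.554 -2.206 2.881
v 0.572 -1.93 3.202
v 1.08 0.038 2.105
v 1.853 0.384 2.306
v 1.4 -1.358 3.275
v 1.488 0.585 2.645
v 0.967 0.577 2.779
v 0.489 0.364 2.654
v 0.237 0.026 2.32
v 0.307 -0.307 1.904
v 0.672 -0.508 1.564
v 1.193 -0.5 1.431
v 1.671 -0.287 1.555
v 1.923 0.051 1.889
v -2.335 -1.395 -3.434
v -1.735 -1.671 -2.93
v -3.245 -2.089 -2.73
v -2.645 -2.365 -2.226
v -2.864 -1.564 -2.21
v -2.302 -1.135 -2.645
v -2.678 -2.625 -3.015
v -2.116 -2.196 -3.45
v -1.947 -2.432 -2.671
v -2.062 -1.776 -2.174
v -2.918 -1.984 -3.486
v -3.033 -1.328 -2.989
v -1.955 -1.472 -3.244
v -3.025 -2.288 -2.416
v -3.154 -1.817 -2.407
v -2.801 -1.98 -2.111
v -2.288 -1.157 -3.076
v -1.935 -1.32 -2.78
v -2.599 -1.257 -2.357
v -3.045 -2.44 -2.88
v -2.692 -2.603 -2.584
v -2.179 -1.78 -3.549
v -1.826 -1.943 -3.253
v -2.381 -2.503 -3.303
v -1.727 -2.082 -2.796
v -2.262 -2.489 -2.382
v -2.282 -2.642 -2.845
v -1.951 -2.39 -3.101
v -1.794 -1.696 -2.504
v -2.33 -2.104 -2.09
v -2.458 -1.633 -2.08
v -2.128 -1.381 -2.336
v -1.919 -2.143 -2.351
v -2.65 -1.656 -3.57
v -3.186 -2.064 -3.156
v -2.852 -2.379 -3.324
v -2.522 -2.127 -3.58
v -2.718 -1.271 -3.278
v -3.253 -1.678 -2.864
v -3.029 -1.37 -2.559
v -2.698 -1.118 -2.815
v -3.061 -1.617 -3.309
v -2.165 4.596 -0.204
v -2.91 3.539 0.536
v -1.208 4.691 0.894
v -1.952 3.634 1.634
v -1.028 3.186 -1.074
v -1.772 2.129 -0.334
v -0.07 3.281 0.024
v -0.815 2.224 0.764
v 1.475 -0.613 0.874
v 2.648 -0.01 2.47
v 2.128 0.431 -0
v 3.301 1.034 1.596
v 2.239 -1.334 0.584
v 3.412 -0.731 2.18
v 2.892 -0.29 -0.29
v 4.065 0.313 1.306
f 2 1 4
f 2 4 3
f 4 1 5
f 4 5 3
f 5 1 6
f 5 6 3
f 6 1 7
f 6 7 3
f 7 1 8
f 7 8 3
f 8 1 9
f 8 9 3
f 9 1 10
f 9 10 3
f 10 1 11
f 10 11 3
f 11 1 12
f 11 12 3
f 12 1 13
f 12 13 3
f 13 1 14
f 13 14 3
f 14 1 15
f 14 15 3
f 15 1 16
f 15 16 3
f 16 1 17
f 16 17 3
f 17 1 2
f 17 2 3
f 19 18 21
f 19 21 20
f 21 18 22
f 21 22 20
f 22 18 23
f 22 23 20
f 23 18 24
f 23 24 20
f 24 18 25
f 24 25 20
f 25 18 26
f 25 26 20
f 26 18 27
f 26 27 20
f 27 18 28
f 27 28 20
f 28 18 29
f 28 29 20
f 29 18 19
f 29 19 20
f 30 67 46
f 67 41 70
f 46 70 35
f 67 70 46
f 30 46 42
f 46 35 47
f 42 47 31
f 46 47 42
f 30 42 51
f 42 31 52
f 51 52 37
f 42 52 51
f 30 51 63
f 51 37 66
f 63 66 40
f 51 66 63
f 30 63 67
f 63 40 71
f 67 71 41
f 63 71 67
f 31 47 58
f 47 35 61
f 58 61 39
f 47 61 58
f 35 70 48
f 70 41 69
f 48 69 34
f 70 69 48
f 41 71 68
f 71 40 64
f 68 64 32
f 71 64 68
f 40 66 65
f 66 37 53
f 65 53 36
f 66 53 65
f 37 52 57
f 52 31 54
f 57 54 38
f 52 54 57
f 33 59 45
f 59 39 60
f 45 60 34
f 59 60 45
f 33 45 43
f 45 34 44
f 43 44 32
f 45 44 43
f 33 43 50
f 43 32 49
f 50 49 36
f 43 49 50
f 33 50 55
f 50 36 56
f 55 56 38
f 50 56 55
f 33 55 59
f 55 38 62
f 59 62 39
f 55 62 59
f 34 60 48
f 60 39 61
f 48 61 35
f 60 61 48
f 32 44 68
f 44 34 69
f 68 69 41
f 44 69 68
f 36 49 65
f 49 32 64
f 65 64 40
f 49 64 65
f 38 56 57
f 56 36 53
f 57 53 37
f 56 53 57
f 39 62 58
f 62 38 54
f 58 54 31
f 62 54 58
f 73 75 72
f 76 73 72
f 72 75 74
f 74 76 72
f 73 79 75
f 77 73 76
f 77 79 73
f 75 79 74
f 78 76 74
f 74 79 78
f 78 77 76
f 79 77 78
f 81 83 80
f 84 81 80
f 80 83 82
f 82 84 80
f 81 87 83
f 85 81 84
f 85 87 81
f 83 87 82
f 86 84 82
f 82 87 86
f 86 85 84
f 87 85 86



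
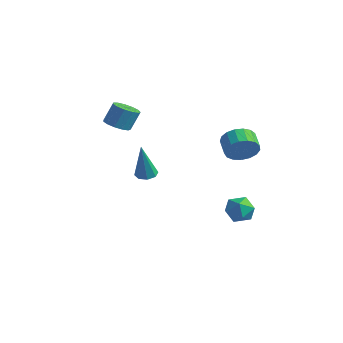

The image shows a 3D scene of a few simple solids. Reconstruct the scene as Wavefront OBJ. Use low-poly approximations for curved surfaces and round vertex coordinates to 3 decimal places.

v 0.613 2.375 -3.65
v 1.017 3.074 -4.058
v 1.723 2.286 -2.702
v 2.127 2.985 -3.11
v 1.367 3.114 -2.638
v 0.68 3.169 -3.224
v 2.06 2.191 -3.536
v 1.373 2.246 -4.122
v 1.911 2.96 -3.987
v 1.483 3.531 -3.432
v 1.257 1.829 -3.328
v 0.829 2.4 -2.773
v 1.068 -3.424 1.146
v 1.519 -3.764 1.016
v 1.272 -3.936 3.194
v 1.641 -3.347 1.108
v 1.427 -2.976 1.222
v 1.003 -2.867 1.292
v 0.616 -3.085 1.276
v 0.494 -3.502 1.184
v 0.708 -3.873 1.07
v 1.133 -3.982 1.001
v -2.592 -2.092 2.821
v -2.127 -2.653 2.997
v -1.943 -2.15 4.115
v -2.408 -1.588 3.939
v -1.889 -2.352 2.822
v -1.704 -1.848 3.94
v -1.874 -1.967 2.646
v -1.689 -1.464 3.764
v -2.087 -1.623 2.526
v -1.902 -1.119 3.644
v -2.46 -1.427 2.5
v -2.276 -0.923 3.618
v -2.876 -1.442 2.575
v -2.691 -0.939 3.693
v -3.201 -1.664 2.729
v -3.017 -1.16 3.847
v -3.333 -2.021 2.912
v -3.149 -1.518 4.03
v -3.23 -2.401 3.066
v -3.046 -1.897 4.184
v -2.925 -2.683 3.142
v -2.74 -2.179 4.26
v -2.513 -2.777 3.116
v -2.329 -2.273 4.234
v 2.236 1.933 1.399
v 2.783 2.271 2.057
v 1.971 2.764 2.479
v 1.424 2.427 1.821
v 2.802 2.574 1.738
v 1.99 3.068 2.161
v 2.691 2.731 1.342
v 1.879 3.224 1.764
v 2.476 2.705 0.959
v 1.664 3.198 1.381
v 2.206 2.502 0.676
v 1.394 2.995 1.098
v 1.943 2.169 0.559
v 1.13 2.662 0.981
v 1.747 1.782 0.635
v 0.935 2.275 1.057
v 1.663 1.429 0.885
v 0.851 1.923 1.307
v 1.711 1.192 1.253
v 0.898 1.686 1.676
v 1.878 1.125 1.655
v 1.066 1.619 2.077
v 2.128 1.243 1.998
v 1.316 1.737 2.42
v 2.403 1.519 2.203
v 1.591 2.013 2.626
v 2.639 1.89 2.225
v 1.827 2.384 2.647
f 1 12 6
f 1 6 2
f 1 2 8
f 1 8 11
f 1 11 12
f 2 6 10
f 6 12 5
f 12 11 3
f 11 8 7
f 8 2 9
f 4 10 5
f 4 5 3
f 4 3 7
f 4 7 9
f 4 9 10
f 5 10 6
f 3 5 12
f 7 3 11
f 9 7 8
f 10 9 2
f 14 13 16
f 14 16 15
f 16 13 17
f 16 17 15
f 17 13 18
f 17 18 15
f 18 13 19
f 18 19 15
f 19 13 20
f 19 20 15
f 20 13 21
f 20 21 15
f 21 13 22
f 21 22 15
f 22 13 14
f 22 14 15
f 24 23 27
f 24 27 25
f 25 27 28
f 25 28 26
f 27 23 29
f 27 29 28
f 28 29 30
f 28 30 26
f 29 23 31
f 29 31 30
f 30 31 32
f 30 32 26
f 31 23 33
f 31 33 32
f 32 33 34
f 32 34 26
f 33 23 35
f 33 35 34
f 34 35 36
f 34 36 26
f 35 23 37
f 35 37 36
f 36 37 38
f 36 38 26
f 37 23 39
f 37 39 38
f 38 39 40
f 38 40 26
f 39 23 41
f 39 41 40
f 40 41 42
f 40 42 26
f 41 23 43
f 41 43 42
f 42 43 44
f 42 44 26
f 43 23 45
f 43 45 44
f 44 45 46
f 44 46 26
f 45 23 24
f 45 24 46
f 46 24 25
f 46 25 26
f 48 47 51
f 48 51 49
f 49 51 52
f 49 52 50
f 51 47 53
f 51 53 52
f 52 53 54
f 52 54 50
f 53 47 55
f 53 55 54
f 54 55 56
f 54 56 50
f 55 47 57
f 55 57 56
f 56 57 58
f 56 58 50
f 57 47 59
f 57 59 58
f 58 59 60
f 58 60 50
f 59 47 61
f 59 61 60
f 60 61 62
f 60 62 50
f 61 47 63
f 61 63 62
f 62 63 64
f 62 64 50
f 63 47 65
f 63 65 64
f 64 65 66
f 64 66 50
f 65 47 67
f 65 67 66
f 66 67 68
f 66 68 50
f 67 47 69
f 67 69 68
f 68 69 70
f 68 70 50
f 69 47 71
f 69 71 70
f 70 71 72
f 70 72 50
f 71 47 73
f 71 73 72
f 72 73 74
f 72 74 50
f 73 47 48
f 73 48 74
f 74 48 49
f 74 49 50



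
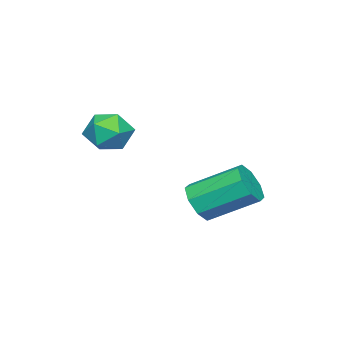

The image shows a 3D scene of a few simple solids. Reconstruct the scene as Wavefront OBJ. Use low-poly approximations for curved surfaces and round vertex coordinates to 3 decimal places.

v -2.002 0.197 3.307
v -1.289 0.609 3.2
v -1.471 -0.449 4.36
v -0.758 -0.037 4.253
v -1.435 0.366 4.514
v -1.764 0.766 3.864
v -0.996 -0.606 3.696
v -1.325 -0.206 3.046
v -0.667 0.113 3.441
v -0.939 0.714 3.946
v -1.821 -0.554 3.614
v -2.093 0.047 4.119
v -2.624 2.414 0.916
v -2.313 2.129 1.56
v -2.825 3.621 2.468
v -3.136 3.906 1.824
v -1.93 2.45 1.248
v -2.442 3.942 2.156
v -1.954 2.75 0.742
v -2.466 4.242 1.649
v -2.37 2.853 0.337
v -2.882 4.345 1.245
v -2.935 2.699 0.272
v -3.447 4.191 1.18
v -3.318 2.378 0.584
v -3.83 3.87 1.492
v -3.294 2.078 1.091
v -3.806 3.57 1.998
v -2.878 1.975 1.495
v -3.39 3.467 2.403
f 1 12 6
f 1 6 2
f 1 2 8
f 1 8 11
f 1 11 12
f 2 6 10
f 6 12 5
f 12 11 3
f 11 8 7
f 8 2 9
f 4 10 5
f 4 5 3
f 4 3 7
f 4 7 9
f 4 9 10
f 5 10 6
f 3 5 12
f 7 3 11
f 9 7 8
f 10 9 2
f 14 13 17
f 14 17 15
f 15 17 18
f 15 18 16
f 17 13 19
f 17 19 18
f 18 19 20
f 18 20 16
f 19 13 21
f 19 21 20
f 20 21 22
f 20 22 16
f 21 13 23
f 21 23 22
f 22 23 24
f 22 24 16
f 23 13 25
f 23 25 24
f 24 25 26
f 24 26 16
f 25 13 27
f 25 27 26
f 26 27 28
f 26 28 16
f 27 13 29
f 27 29 28
f 28 29 30
f 28 30 16
f 29 13 14
f 29 14 30
f 30 14 15
f 30 15 16



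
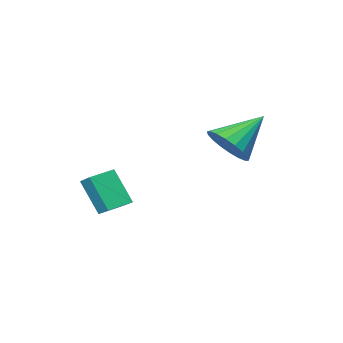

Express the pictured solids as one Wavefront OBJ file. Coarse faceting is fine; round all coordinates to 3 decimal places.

v 2.471 -3.006 -1.382
v 2.75 -3.745 -0.107
v 2.507 -2.268 -0.962
v 2.786 -3.006 0.313
v 3.394 -2.954 -1.553
v 3.673 -3.692 -0.278
v 3.43 -2.215 -1.133
v 3.709 -2.954 0.142
v 0.769 0.704 2.102
v 1.301 0.512 2.763
v -0.549 0.696 3.158
v 1.299 0.899 2.764
v 1.192 1.247 2.633
v 1.002 1.488 2.397
v 0.765 1.574 2.103
v 0.53 1.487 1.808
v 0.342 1.245 1.572
v 0.238 0.896 1.44
v 0.24 0.509 1.439
v 0.347 0.16 1.57
v 0.537 -0.081 1.806
v 0.773 -0.166 2.1
v 1.009 -0.079 2.395
v 1.197 0.163 2.632
f 2 4 1
f 5 2 1
f 1 4 3
f 3 5 1
f 2 8 4
f 6 2 5
f 6 8 2
f 4 8 3
f 7 5 3
f 3 8 7
f 7 6 5
f 8 6 7
f 10 9 12
f 10 12 11
f 12 9 13
f 12 13 11
f 13 9 14
f 13 14 11
f 14 9 15
f 14 15 11
f 15 9 16
f 15 16 11
f 16 9 17
f 16 17 11
f 17 9 18
f 17 18 11
f 18 9 19
f 18 19 11
f 19 9 20
f 19 20 11
f 20 9 21
f 20 21 11
f 21 9 22
f 21 22 11
f 22 9 23
f 22 23 11
f 23 9 24
f 23 24 11
f 24 9 10
f 24 10 11



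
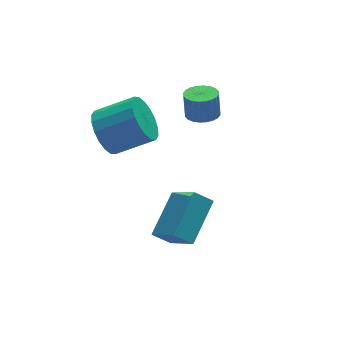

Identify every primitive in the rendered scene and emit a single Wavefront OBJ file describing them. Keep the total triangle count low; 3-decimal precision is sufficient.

v -0.613 0.12 2.933
v -0.002 0.5 2.812
v 0.045 0.78 3.926
v -0.567 0.4 4.047
v -0.201 0.699 2.77
v -0.154 0.98 3.884
v -0.462 0.811 2.752
v -0.416 1.091 3.867
v -0.747 0.817 2.763
v -0.7 1.098 3.877
v -1.011 0.717 2.799
v -0.964 0.998 3.913
v -1.215 0.526 2.856
v -1.168 0.807 3.97
v -1.327 0.273 2.924
v -1.28 0.554 4.038
v -1.33 -0.003 2.994
v -1.284 0.278 4.108
v -1.225 -0.26 3.054
v -1.178 0.02 4.168
v -1.026 -0.46 3.096
v -0.979 -0.179 4.21
v -0.764 -0.571 3.113
v -0.718 -0.291 4.228
v -0.48 -0.578 3.103
v -0.433 -0.297 4.217
v -0.216 -0.478 3.067
v -0.169 -0.197 4.181
v -0.012 -0.287 3.01
v 0.035 -0.006 4.124
v 0.1 -0.034 2.942
v 0.147 0.247 4.056
v 0.104 0.242 2.872
v 0.15 0.523 3.986
v -4.668 0.703 2.857
v -4.088 1.523 2.409
v -2.573 0.938 3.294
v -3.152 0.117 3.743
v -4.254 1.722 2.824
v -2.739 1.136 3.71
v -4.502 1.718 3.246
v -2.987 1.133 4.132
v -4.783 1.514 3.591
v -3.268 0.928 4.477
v -5.041 1.149 3.791
v -3.526 0.563 4.676
v -5.225 0.695 3.806
v -3.71 0.11 4.691
v -5.298 0.243 3.632
v -3.783 -0.342 4.518
v -5.247 -0.118 3.306
v -3.732 -0.703 4.191
v -5.081 -0.316 2.89
v -3.566 -0.902 3.776
v -4.833 -0.313 2.468
v -3.318 -0.898 3.354
v -4.552 -0.108 2.123
v -3.037 -0.694 3.009
v -4.294 0.257 1.924
v -2.779 -0.329 2.809
v -4.11 0.71 1.909
v -2.595 0.125 2.794
v -4.037 1.162 2.082
v -2.522 0.577 2.968
v -4.322 -3.167 -0.414
v -3.994 -4.612 0.974
v -2.887 -1.929 0.536
v -2.559 -3.374 1.924
v -3.661 -3.526 -0.944
v -3.333 -4.971 0.444
v -2.226 -2.288 0.006
v -1.898 -3.733 1.394
f 2 1 5
f 2 5 3
f 3 5 6
f 3 6 4
f 5 1 7
f 5 7 6
f 6 7 8
f 6 8 4
f 7 1 9
f 7 9 8
f 8 9 10
f 8 10 4
f 9 1 11
f 9 11 10
f 10 11 12
f 10 12 4
f 11 1 13
f 11 13 12
f 12 13 14
f 12 14 4
f 13 1 15
f 13 15 14
f 14 15 16
f 14 16 4
f 15 1 17
f 15 17 16
f 16 17 18
f 16 18 4
f 17 1 19
f 17 19 18
f 18 19 20
f 18 20 4
f 19 1 21
f 19 21 20
f 20 21 22
f 20 22 4
f 21 1 23
f 21 23 22
f 22 23 24
f 22 24 4
f 23 1 25
f 23 25 24
f 24 25 26
f 24 26 4
f 25 1 27
f 25 27 26
f 26 27 28
f 26 28 4
f 27 1 29
f 27 29 28
f 28 29 30
f 28 30 4
f 29 1 31
f 29 31 30
f 30 31 32
f 30 32 4
f 31 1 33
f 31 33 32
f 32 33 34
f 32 34 4
f 33 1 2
f 33 2 34
f 34 2 3
f 34 3 4
f 36 35 39
f 36 39 37
f 37 39 40
f 37 40 38
f 39 35 41
f 39 41 40
f 40 41 42
f 40 42 38
f 41 35 43
f 41 43 42
f 42 43 44
f 42 44 38
f 43 35 45
f 43 45 44
f 44 45 46
f 44 46 38
f 45 35 47
f 45 47 46
f 46 47 48
f 46 48 38
f 47 35 49
f 47 49 48
f 48 49 50
f 48 50 38
f 49 35 51
f 49 51 50
f 50 51 52
f 50 52 38
f 51 35 53
f 51 53 52
f 52 53 54
f 52 54 38
f 53 35 55
f 53 55 54
f 54 55 56
f 54 56 38
f 55 35 57
f 55 57 56
f 56 57 58
f 56 58 38
f 57 35 59
f 57 59 58
f 58 59 60
f 58 60 38
f 59 35 61
f 59 61 60
f 60 61 62
f 60 62 38
f 61 35 63
f 61 63 62
f 62 63 64
f 62 64 38
f 63 35 36
f 63 36 64
f 64 36 37
f 64 37 38
f 66 68 65
f 69 66 65
f 65 68 67
f 67 69 65
f 66 72 68
f 70 66 69
f 70 72 66
f 68 72 67
f 71 69 67
f 67 72 71
f 71 70 69
f 72 70 71



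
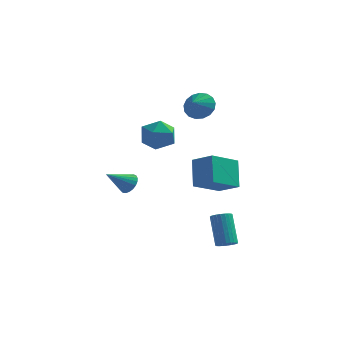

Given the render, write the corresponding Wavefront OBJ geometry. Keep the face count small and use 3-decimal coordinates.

v -3.428 1.747 -2.133
v -2.914 1.718 -1.615
v -4.512 0.873 -1.107
v -3.058 1.976 -1.546
v -3.266 2.195 -1.58
v -3.502 2.337 -1.708
v -3.725 2.376 -1.91
v -3.896 2.307 -2.151
v -3.987 2.141 -2.388
v -3.981 1.907 -2.582
v -3.879 1.645 -2.697
v -3.699 1.401 -2.715
v -3.473 1.217 -2.633
v -3.238 1.125 -2.463
v -3.036 1.14 -2.237
v -2.902 1.26 -1.993
v -2.859 1.465 -1.773
v 3.404 -4.207 -3.165
v 3.959 -4.261 -2.946
v 3.432 -3.206 -1.355
v 2.876 -3.153 -1.575
v 3.978 -4.064 -3.07
v 3.451 -3.009 -1.48
v 3.91 -3.888 -3.209
v 3.382 -2.833 -1.619
v 3.764 -3.761 -3.341
v 3.237 -2.707 -1.751
v 3.564 -3.702 -3.447
v 3.036 -2.648 -1.856
v 3.339 -3.72 -3.51
v 2.811 -2.666 -1.919
v 3.124 -3.812 -3.52
v 2.596 -2.758 -1.929
v 2.952 -3.965 -3.476
v 2.424 -2.91 -1.886
v 2.848 -4.154 -3.385
v 2.321 -3.099 -1.794
v 2.829 -4.351 -3.26
v 2.302 -3.296 -1.67
v 2.898 -4.527 -3.121
v 2.37 -3.472 -1.531
v 3.043 -4.653 -2.989
v 2.516 -3.599 -1.399
v 3.244 -4.712 -2.884
v 2.716 -3.658 -1.293
v 3.469 -4.694 -2.821
v 2.941 -3.64 -1.23
v 3.684 -4.602 -2.811
v 3.156 -3.548 -1.22
v 3.856 -4.45 -2.854
v 3.328 -3.395 -1.264
v -2.007 2.253 2.51
v -0.884 2.055 2.398
v -2.376 0.625 1.702
v -1.253 0.427 1.59
v -1.734 0.423 2.63
v -1.506 1.429 3.129
v -1.754 1.251 0.971
v -1.526 2.257 1.47
v -0.727 1.435 1.447
v -0.715 0.924 2.472
v -2.545 1.756 1.628
v -2.533 1.245 2.653
v 0.285 1.692 -1.909
v -0.037 2.897 -0.41
v 1.469 3.179 -2.849
v 1.147 4.383 -1.35
v 1.553 1.137 -1.19
v 1.231 2.341 0.309
v 2.737 2.623 -2.13
v 2.415 3.828 -0.631
v 0.163 3.87 3.459
v 1.092 3.566 3.391
v -0.063 3.05 4.041
v 1.09 3.838 3.773
v 0.876 4.117 4.083
v 0.499 4.339 4.251
v 0.044 4.454 4.237
v -0.383 4.435 4.045
v -0.686 4.287 3.719
v -0.794 4.043 3.333
v -0.683 3.759 2.976
v -0.378 3.501 2.73
v 0.05 3.327 2.651
v 0.504 3.278 2.757
v 0.88 3.364 3.024
f 2 1 4
f 2 4 3
f 4 1 5
f 4 5 3
f 5 1 6
f 5 6 3
f 6 1 7
f 6 7 3
f 7 1 8
f 7 8 3
f 8 1 9
f 8 9 3
f 9 1 10
f 9 10 3
f 10 1 11
f 10 11 3
f 11 1 12
f 11 12 3
f 12 1 13
f 12 13 3
f 13 1 14
f 13 14 3
f 14 1 15
f 14 15 3
f 15 1 16
f 15 16 3
f 16 1 17
f 16 17 3
f 17 1 2
f 17 2 3
f 19 18 22
f 19 22 20
f 20 22 23
f 20 23 21
f 22 18 24
f 22 24 23
f 23 24 25
f 23 25 21
f 24 18 26
f 24 26 25
f 25 26 27
f 25 27 21
f 26 18 28
f 26 28 27
f 27 28 29
f 27 29 21
f 28 18 30
f 28 30 29
f 29 30 31
f 29 31 21
f 30 18 32
f 30 32 31
f 31 32 33
f 31 33 21
f 32 18 34
f 32 34 33
f 33 34 35
f 33 35 21
f 34 18 36
f 34 36 35
f 35 36 37
f 35 37 21
f 36 18 38
f 36 38 37
f 37 38 39
f 37 39 21
f 38 18 40
f 38 40 39
f 39 40 41
f 39 41 21
f 40 18 42
f 40 42 41
f 41 42 43
f 41 43 21
f 42 18 44
f 42 44 43
f 43 44 45
f 43 45 21
f 44 18 46
f 44 46 45
f 45 46 47
f 45 47 21
f 46 18 48
f 46 48 47
f 47 48 49
f 47 49 21
f 48 18 50
f 48 50 49
f 49 50 51
f 49 51 21
f 50 18 19
f 50 19 51
f 51 19 20
f 51 20 21
f 52 63 57
f 52 57 53
f 52 53 59
f 52 59 62
f 52 62 63
f 53 57 61
f 57 63 56
f 63 62 54
f 62 59 58
f 59 53 60
f 55 61 56
f 55 56 54
f 55 54 58
f 55 58 60
f 55 60 61
f 56 61 57
f 54 56 63
f 58 54 62
f 60 58 59
f 61 60 53
f 65 67 64
f 68 65 64
f 64 67 66
f 66 68 64
f 65 71 67
f 69 65 68
f 69 71 65
f 67 71 66
f 70 68 66
f 66 71 70
f 70 69 68
f 71 69 70
f 73 72 75
f 73 75 74
f 75 72 76
f 75 76 74
f 76 72 77
f 76 77 74
f 77 72 78
f 77 78 74
f 78 72 79
f 78 79 74
f 79 72 80
f 79 80 74
f 80 72 81
f 80 81 74
f 81 72 82
f 81 82 74
f 82 72 83
f 82 83 74
f 83 72 84
f 83 84 74
f 84 72 85
f 84 85 74
f 85 72 86
f 85 86 74
f 86 72 73
f 86 73 74



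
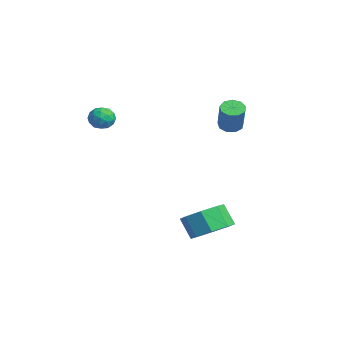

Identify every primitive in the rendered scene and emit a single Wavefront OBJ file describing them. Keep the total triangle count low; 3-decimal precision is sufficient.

v 3.284 0.456 -1.877
v 4.009 0.882 -1.318
v 3.441 0.569 -0.344
v 2.716 0.144 -0.903
v 3.44 1.376 -1.49
v 2.872 1.063 -0.516
v 2.78 1.332 -1.89
v 2.212 1.019 -0.916
v 2.415 0.774 -2.281
v 1.847 0.461 -1.307
v 2.559 0.031 -2.436
v 1.991 -0.282 -1.462
v 3.128 -0.463 -2.264
v 2.56 -0.776 -1.29
v 3.788 -0.419 -1.864
v 3.22 -0.732 -0.89
v 4.153 0.139 -1.473
v 3.585 -0.174 -0.499
v -2.136 -3.212 3.445
v -1.845 -2.727 3.121
v -1.195 -3.553 3.779
v -0.904 -3.068 3.455
v -1.269 -2.937 3.979
v -1.851 -2.727 3.773
v -1.189 -3.553 3.127
v -1.771 -3.343 2.921
v -1.26 -2.938 2.925
v -1.309 -2.557 3.451
v -1.731 -3.723 3.449
v -1.78 -3.342 3.975
v -2.073 -2.94 3.253
v -0.967 -3.34 3.647
v -1.182 -3.263 3.955
v -1.011 -2.978 3.764
v -2.076 -2.94 3.637
v -1.905 -2.654 3.446
v -1.567 -2.778 3.951
v -1.135 -3.626 3.454
v -0.964 -3.34 3.263
v -2.029 -3.302 3.136
v -1.858 -3.017 2.945
v -1.473 -3.502 2.949
v -1.558 -2.779 2.948
v -1.005 -2.979 3.144
v -1.173 -3.264 2.952
v -1.515 -3.141 2.83
v -1.587 -2.555 3.257
v -1.034 -2.755 3.454
v -1.249 -2.678 3.762
v -1.591 -2.554 3.64
v -1.243 -2.678 3.142
v -2.006 -3.525 3.446
v -1.453 -3.725 3.643
v -1.449 -3.726 3.26
v -1.791 -3.602 3.138
v -2.035 -3.301 3.756
v -1.482 -3.501 3.952
v -1.525 -3.139 4.07
v -1.867 -3.016 3.948
v -1.797 -3.602 3.758
v 0.322 2.151 3.179
v 0.707 1.839 2.897
v 1.503 1.678 4.158
v 1.118 1.989 4.441
v 0.805 2.216 2.883
v 1.601 2.055 4.144
v 0.677 2.563 3.008
v 1.473 2.401 4.269
v 0.383 2.717 3.214
v 1.179 2.555 4.475
v 0.061 2.606 3.403
v 0.857 2.444 4.664
v -0.139 2.282 3.488
v 0.657 2.12 4.749
v -0.124 1.897 3.428
v 0.672 1.735 4.689
v 0.101 1.631 3.252
v 0.897 1.469 4.513
v 0.429 1.608 3.043
v 1.225 1.446 4.304
f 2 1 5
f 2 5 3
f 3 5 6
f 3 6 4
f 5 1 7
f 5 7 6
f 6 7 8
f 6 8 4
f 7 1 9
f 7 9 8
f 8 9 10
f 8 10 4
f 9 1 11
f 9 11 10
f 10 11 12
f 10 12 4
f 11 1 13
f 11 13 12
f 12 13 14
f 12 14 4
f 13 1 15
f 13 15 14
f 14 15 16
f 14 16 4
f 15 1 17
f 15 17 16
f 16 17 18
f 16 18 4
f 17 1 2
f 17 2 18
f 18 2 3
f 18 3 4
f 19 56 35
f 56 30 59
f 35 59 24
f 56 59 35
f 19 35 31
f 35 24 36
f 31 36 20
f 35 36 31
f 19 31 40
f 31 20 41
f 40 41 26
f 31 41 40
f 19 40 52
f 40 26 55
f 52 55 29
f 40 55 52
f 19 52 56
f 52 29 60
f 56 60 30
f 52 60 56
f 20 36 47
f 36 24 50
f 47 50 28
f 36 50 47
f 24 59 37
f 59 30 58
f 37 58 23
f 59 58 37
f 30 60 57
f 60 29 53
f 57 53 21
f 60 53 57
f 29 55 54
f 55 26 42
f 54 42 25
f 55 42 54
f 26 41 46
f 41 20 43
f 46 43 27
f 41 43 46
f 22 48 34
f 48 28 49
f 34 49 23
f 48 49 34
f 22 34 32
f 34 23 33
f 32 33 21
f 34 33 32
f 22 32 39
f 32 21 38
f 39 38 25
f 32 38 39
f 22 39 44
f 39 25 45
f 44 45 27
f 39 45 44
f 22 44 48
f 44 27 51
f 48 51 28
f 44 51 48
f 23 49 37
f 49 28 50
f 37 50 24
f 49 50 37
f 21 33 57
f 33 23 58
f 57 58 30
f 33 58 57
f 25 38 54
f 38 21 53
f 54 53 29
f 38 53 54
f 27 45 46
f 45 25 42
f 46 42 26
f 45 42 46
f 28 51 47
f 51 27 43
f 47 43 20
f 51 43 47
f 62 61 65
f 62 65 63
f 63 65 66
f 63 66 64
f 65 61 67
f 65 67 66
f 66 67 68
f 66 68 64
f 67 61 69
f 67 69 68
f 68 69 70
f 68 70 64
f 69 61 71
f 69 71 70
f 70 71 72
f 70 72 64
f 71 61 73
f 71 73 72
f 72 73 74
f 72 74 64
f 73 61 75
f 73 75 74
f 74 75 76
f 74 76 64
f 75 61 77
f 75 77 76
f 76 77 78
f 76 78 64
f 77 61 79
f 77 79 78
f 78 79 80
f 78 80 64
f 79 61 62
f 79 62 80
f 80 62 63
f 80 63 64



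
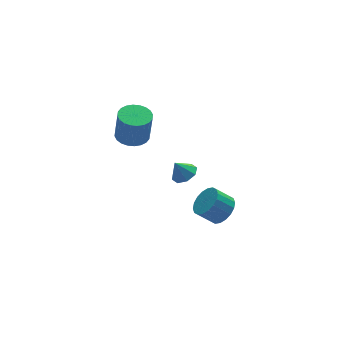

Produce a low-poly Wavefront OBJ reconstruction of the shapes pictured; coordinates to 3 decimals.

v 0.131 -3.209 -3.819
v 0.797 -2.773 -3.357
v -0.006 -2.415 -2.539
v -0.671 -2.851 -3.001
v 0.662 -2.486 -3.615
v -0.14 -2.127 -2.798
v 0.422 -2.342 -3.914
v -0.38 -1.983 -3.097
v 0.124 -2.369 -4.194
v -0.678 -2.011 -3.377
v -0.172 -2.563 -4.399
v -0.974 -2.205 -3.582
v -0.408 -2.885 -4.49
v -1.21 -2.527 -3.673
v -0.537 -3.271 -4.448
v -1.34 -2.913 -3.63
v -0.534 -3.645 -4.281
v -1.337 -3.287 -3.463
v -0.4 -3.933 -4.022
v -1.202 -3.574 -3.205
v -0.16 -4.077 -3.723
v -0.962 -3.718 -2.906
v 0.138 -4.049 -3.443
v -0.664 -3.691 -2.626
v 0.434 -3.855 -3.238
v -0.368 -3.497 -2.421
v 0.67 -3.533 -3.147
v -0.132 -3.175 -2.33
v 0.8 -3.147 -3.19
v -0.003 -2.789 -2.372
v -3.791 -0.914 2.126
v -2.999 -0.531 2.117
v -2.897 -0.702 3.805
v -3.689 -1.086 3.814
v -3.205 -0.259 2.157
v -3.103 -0.43 3.845
v -3.5 -0.087 2.192
v -3.398 -0.258 3.881
v -3.839 -0.04 2.217
v -3.737 -0.212 3.906
v -4.171 -0.127 2.229
v -4.069 -0.299 3.917
v -4.445 -0.334 2.224
v -4.343 -0.505 3.912
v -4.62 -0.629 2.205
v -4.518 -0.8 3.893
v -4.668 -0.968 2.173
v -4.566 -1.139 3.862
v -4.583 -1.298 2.135
v -4.481 -1.469 3.823
v -4.377 -1.57 2.095
v -4.275 -1.741 3.783
v -4.082 -1.742 2.059
v -3.98 -1.913 3.748
v -3.743 -1.788 2.034
v -3.641 -1.96 3.723
v -3.411 -1.701 2.023
v -3.309 -1.873 3.711
v -3.137 -1.495 2.028
v -3.035 -1.666 3.716
v -2.962 -1.2 2.047
v -2.86 -1.371 3.735
v -2.914 -0.861 2.078
v -2.812 -1.032 3.767
v -0.794 -0.839 -2.345
v -0.158 -1.012 -1.988
v -1.246 -0.621 -1.435
v -0.184 -0.458 -2.133
v -0.567 -0.126 -2.403
v -1.083 -0.213 -2.639
v -1.43 -0.666 -2.703
v -1.404 -1.22 -2.557
v -1.02 -1.552 -2.287
v -0.504 -1.465 -2.051
f 2 1 5
f 2 5 3
f 3 5 6
f 3 6 4
f 5 1 7
f 5 7 6
f 6 7 8
f 6 8 4
f 7 1 9
f 7 9 8
f 8 9 10
f 8 10 4
f 9 1 11
f 9 11 10
f 10 11 12
f 10 12 4
f 11 1 13
f 11 13 12
f 12 13 14
f 12 14 4
f 13 1 15
f 13 15 14
f 14 15 16
f 14 16 4
f 15 1 17
f 15 17 16
f 16 17 18
f 16 18 4
f 17 1 19
f 17 19 18
f 18 19 20
f 18 20 4
f 19 1 21
f 19 21 20
f 20 21 22
f 20 22 4
f 21 1 23
f 21 23 22
f 22 23 24
f 22 24 4
f 23 1 25
f 23 25 24
f 24 25 26
f 24 26 4
f 25 1 27
f 25 27 26
f 26 27 28
f 26 28 4
f 27 1 29
f 27 29 28
f 28 29 30
f 28 30 4
f 29 1 2
f 29 2 30
f 30 2 3
f 30 3 4
f 32 31 35
f 32 35 33
f 33 35 36
f 33 36 34
f 35 31 37
f 35 37 36
f 36 37 38
f 36 38 34
f 37 31 39
f 37 39 38
f 38 39 40
f 38 40 34
f 39 31 41
f 39 41 40
f 40 41 42
f 40 42 34
f 41 31 43
f 41 43 42
f 42 43 44
f 42 44 34
f 43 31 45
f 43 45 44
f 44 45 46
f 44 46 34
f 45 31 47
f 45 47 46
f 46 47 48
f 46 48 34
f 47 31 49
f 47 49 48
f 48 49 50
f 48 50 34
f 49 31 51
f 49 51 50
f 50 51 52
f 50 52 34
f 51 31 53
f 51 53 52
f 52 53 54
f 52 54 34
f 53 31 55
f 53 55 54
f 54 55 56
f 54 56 34
f 55 31 57
f 55 57 56
f 56 57 58
f 56 58 34
f 57 31 59
f 57 59 58
f 58 59 60
f 58 60 34
f 59 31 61
f 59 61 60
f 60 61 62
f 60 62 34
f 61 31 63
f 61 63 62
f 62 63 64
f 62 64 34
f 63 31 32
f 63 32 64
f 64 32 33
f 64 33 34
f 66 65 68
f 66 68 67
f 68 65 69
f 68 69 67
f 69 65 70
f 69 70 67
f 70 65 71
f 70 71 67
f 71 65 72
f 71 72 67
f 72 65 73
f 72 73 67
f 73 65 74
f 73 74 67
f 74 65 66
f 74 66 67



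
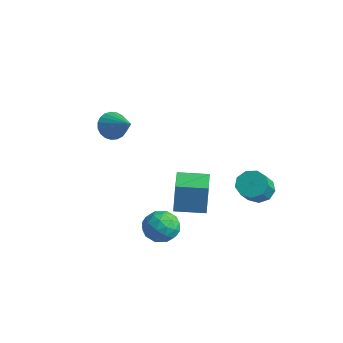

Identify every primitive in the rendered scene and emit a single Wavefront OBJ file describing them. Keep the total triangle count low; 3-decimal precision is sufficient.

v 3.892 -3.461 1.072
v 3.814 -3.269 2.759
v 2.531 -2.211 0.866
v 2.453 -2.018 2.553
v 5.007 -2.262 0.987
v 4.929 -2.069 2.674
v 3.646 -1.011 0.781
v 3.568 -0.819 2.468
v 3.127 2.964 -0.595
v 3.937 2.999 -0.962
v 4.523 1.952 0.228
v 3.713 1.916 0.595
v 3.878 3.439 -0.546
v 4.463 2.392 0.645
v 3.467 3.657 -0.152
v 4.053 2.61 1.038
v 2.897 3.55 0.034
v 3.483 2.503 1.224
v 2.435 3.169 -0.074
v 3.021 2.122 1.116
v 2.297 2.691 -0.426
v 2.882 1.644 0.764
v 2.547 2.342 -0.857
v 3.133 1.294 0.333
v 3.069 2.283 -1.165
v 3.654 1.236 0.025
v 3.618 2.542 -1.207
v 4.203 1.495 -0.016
v -3.04 -1.785 3.204
v -2.601 -1.463 2.474
v -1.42 -1.835 4.156
v -2.698 -1.145 2.655
v -2.853 -0.937 2.931
v -3.041 -0.876 3.253
v -3.229 -0.973 3.568
v -3.384 -1.209 3.819
v -3.479 -1.545 3.964
v -3.499 -1.923 3.977
v -3.439 -2.277 3.857
v -3.311 -2.546 3.624
v -3.135 -2.683 3.318
v -2.943 -2.665 2.993
v -2.768 -2.495 2.704
v -2.64 -2.202 2.501
v -2.581 -1.837 2.42
v 3.471 -3.025 -0.128
v 3.851 -3.415 0.746
v 3.309 -4.565 -0.746
v 3.689 -4.955 0.128
v 2.76 -4.511 0.124
v 2.86 -3.56 0.506
v 4.3 -4.42 -0.506
v 4.4 -3.469 -0.124
v 4.364 -4.278 0.512
v 3.412 -4.334 0.902
v 3.748 -3.646 -0.902
v 2.796 -3.702 -0.512
v 3.675 -3.085 0.363
v 3.485 -4.895 -0.363
v 2.938 -4.634 -0.365
v 3.162 -4.864 0.149
v 3.092 -3.17 0.222
v 3.316 -3.399 0.736
v 2.674 -4.043 0.371
v 3.844 -4.581 -0.736
v 4.068 -4.81 -0.222
v 3.998 -3.116 -0.149
v 4.222 -3.346 0.365
v 4.486 -3.937 -0.371
v 4.2 -3.821 0.74
v 4.105 -4.727 0.377
v 4.464 -4.412 0.004
v 4.523 -3.853 0.228
v 3.641 -3.854 0.969
v 3.546 -4.76 0.606
v 2.999 -4.499 0.603
v 3.058 -3.939 0.828
v 3.942 -4.361 0.831
v 3.614 -3.22 -0.606
v 3.519 -4.126 -0.969
v 4.102 -4.041 -0.828
v 4.161 -3.481 -0.603
v 3.055 -3.253 -0.377
v 2.96 -4.159 -0.74
v 2.637 -4.127 -0.228
v 2.696 -3.568 -0.004
v 3.218 -3.619 -0.831
f 2 4 1
f 5 2 1
f 1 4 3
f 3 5 1
f 2 8 4
f 6 2 5
f 6 8 2
f 4 8 3
f 7 5 3
f 3 8 7
f 7 6 5
f 8 6 7
f 10 9 13
f 10 13 11
f 11 13 14
f 11 14 12
f 13 9 15
f 13 15 14
f 14 15 16
f 14 16 12
f 15 9 17
f 15 17 16
f 16 17 18
f 16 18 12
f 17 9 19
f 17 19 18
f 18 19 20
f 18 20 12
f 19 9 21
f 19 21 20
f 20 21 22
f 20 22 12
f 21 9 23
f 21 23 22
f 22 23 24
f 22 24 12
f 23 9 25
f 23 25 24
f 24 25 26
f 24 26 12
f 25 9 27
f 25 27 26
f 26 27 28
f 26 28 12
f 27 9 10
f 27 10 28
f 28 10 11
f 28 11 12
f 30 29 32
f 30 32 31
f 32 29 33
f 32 33 31
f 33 29 34
f 33 34 31
f 34 29 35
f 34 35 31
f 35 29 36
f 35 36 31
f 36 29 37
f 36 37 31
f 37 29 38
f 37 38 31
f 38 29 39
f 38 39 31
f 39 29 40
f 39 40 31
f 40 29 41
f 40 41 31
f 41 29 42
f 41 42 31
f 42 29 43
f 42 43 31
f 43 29 44
f 43 44 31
f 44 29 45
f 44 45 31
f 45 29 30
f 45 30 31
f 46 83 62
f 83 57 86
f 62 86 51
f 83 86 62
f 46 62 58
f 62 51 63
f 58 63 47
f 62 63 58
f 46 58 67
f 58 47 68
f 67 68 53
f 58 68 67
f 46 67 79
f 67 53 82
f 79 82 56
f 67 82 79
f 46 79 83
f 79 56 87
f 83 87 57
f 79 87 83
f 47 63 74
f 63 51 77
f 74 77 55
f 63 77 74
f 51 86 64
f 86 57 85
f 64 85 50
f 86 85 64
f 57 87 84
f 87 56 80
f 84 80 48
f 87 80 84
f 56 82 81
f 82 53 69
f 81 69 52
f 82 69 81
f 53 68 73
f 68 47 70
f 73 70 54
f 68 70 73
f 49 75 61
f 75 55 76
f 61 76 50
f 75 76 61
f 49 61 59
f 61 50 60
f 59 60 48
f 61 60 59
f 49 59 66
f 59 48 65
f 66 65 52
f 59 65 66
f 49 66 71
f 66 52 72
f 71 72 54
f 66 72 71
f 49 71 75
f 71 54 78
f 75 78 55
f 71 78 75
f 50 76 64
f 76 55 77
f 64 77 51
f 76 77 64
f 48 60 84
f 60 50 85
f 84 85 57
f 60 85 84
f 52 65 81
f 65 48 80
f 81 80 56
f 65 80 81
f 54 72 73
f 72 52 69
f 73 69 53
f 72 69 73
f 55 78 74
f 78 54 70
f 74 70 47
f 78 70 74

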